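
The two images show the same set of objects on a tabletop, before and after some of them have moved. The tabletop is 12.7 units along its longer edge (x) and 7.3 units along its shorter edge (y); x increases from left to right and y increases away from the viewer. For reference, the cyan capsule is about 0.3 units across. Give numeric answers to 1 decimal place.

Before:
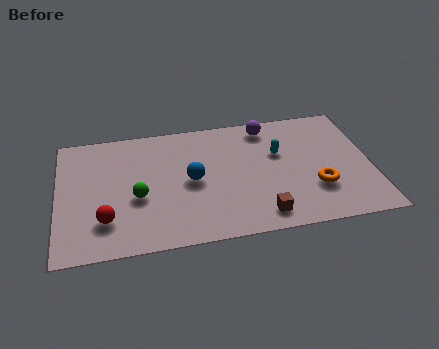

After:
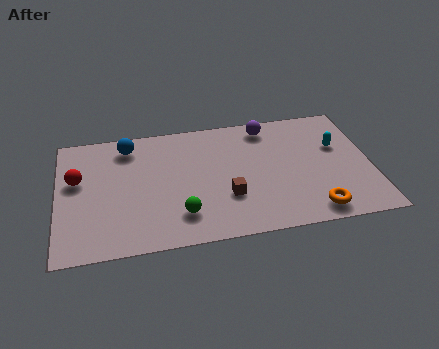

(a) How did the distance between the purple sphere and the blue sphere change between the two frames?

+1.5

The distance was about 4.2 in the first image and 5.7 in the second, so they moved 1.5 units further apart.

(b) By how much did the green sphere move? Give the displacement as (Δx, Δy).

(1.7, -1.3)

From the two frames, the green sphere sits at roughly (3.2, 3.0) before and (4.9, 1.7) after.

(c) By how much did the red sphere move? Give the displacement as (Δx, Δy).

(-1.1, 2.5)

The red sphere was at about (1.9, 1.9) and moved to about (0.8, 4.4).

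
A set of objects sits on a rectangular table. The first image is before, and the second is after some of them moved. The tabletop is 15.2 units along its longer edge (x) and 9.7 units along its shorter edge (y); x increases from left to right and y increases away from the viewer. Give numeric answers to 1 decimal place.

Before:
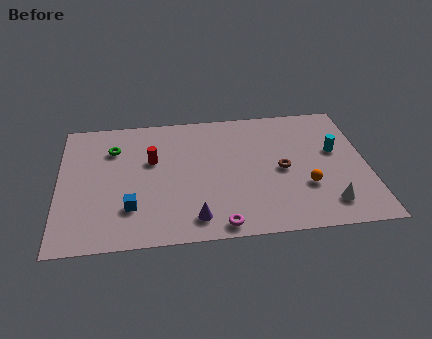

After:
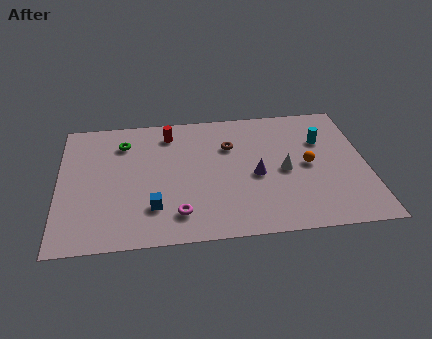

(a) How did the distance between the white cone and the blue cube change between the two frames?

-2.8

They were about 9.6 units apart before and 6.8 after — 2.8 units closer together.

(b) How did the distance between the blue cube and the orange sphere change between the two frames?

-0.6

The distance was about 8.6 in the first image and 8.0 in the second, so they moved 0.6 units closer together.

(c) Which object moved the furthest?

the purple cone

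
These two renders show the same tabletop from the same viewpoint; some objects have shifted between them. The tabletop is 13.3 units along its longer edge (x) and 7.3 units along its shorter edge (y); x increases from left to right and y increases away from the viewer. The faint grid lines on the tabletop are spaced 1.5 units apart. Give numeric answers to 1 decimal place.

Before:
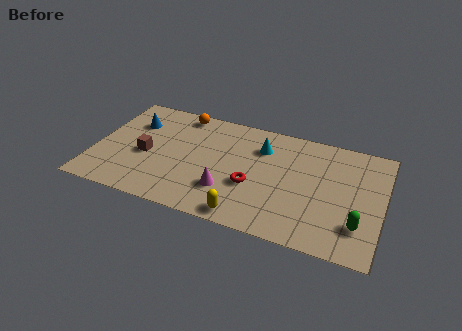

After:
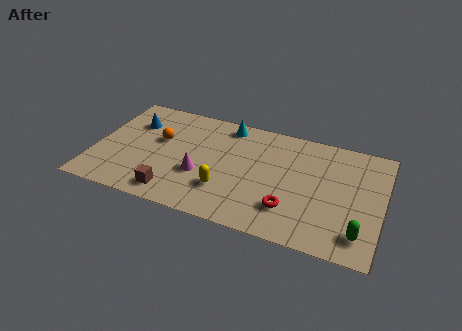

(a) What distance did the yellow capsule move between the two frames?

1.7

From (7.3, 0.8) to (6.2, 2.1), the yellow capsule covered √(1.1² + 1.3²) ≈ 1.7 units.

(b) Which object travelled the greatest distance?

the brown cube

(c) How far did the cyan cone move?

2.0

The cyan cone was near (7.6, 5.4) before and (5.9, 6.4) after, so it travelled √(1.7² + 1.0²) ≈ 2.0 units.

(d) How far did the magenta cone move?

1.4

The magenta cone was near (6.3, 2.1) before and (5.0, 2.7) after, so it travelled √(1.3² + 0.6²) ≈ 1.4 units.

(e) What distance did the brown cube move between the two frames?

2.6

From (2.4, 3.2) to (3.9, 1.1), the brown cube covered √(1.5² + 2.1²) ≈ 2.6 units.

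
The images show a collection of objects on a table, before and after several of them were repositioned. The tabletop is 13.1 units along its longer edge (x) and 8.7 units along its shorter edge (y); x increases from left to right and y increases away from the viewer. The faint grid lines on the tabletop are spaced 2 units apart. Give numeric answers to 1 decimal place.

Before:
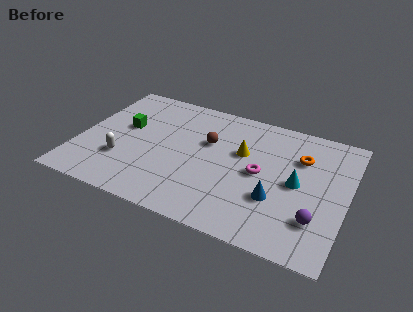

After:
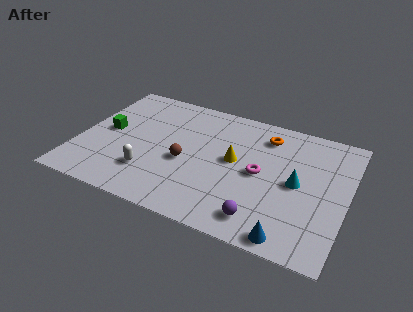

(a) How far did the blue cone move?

2.3

From (9.8, 2.9) to (10.7, 0.8), the blue cone covered √(0.9² + 2.1²) ≈ 2.3 units.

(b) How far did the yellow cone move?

0.8

From (7.9, 5.4) to (7.6, 4.7), the yellow cone covered √(0.3² + 0.7²) ≈ 0.8 units.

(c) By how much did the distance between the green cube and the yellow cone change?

+0.5

They were about 5.8 units apart before and 6.3 after — 0.5 units further apart.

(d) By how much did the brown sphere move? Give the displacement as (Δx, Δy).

(-0.9, -1.8)

The brown sphere started near (6.2, 5.5) and ended near (5.3, 3.7).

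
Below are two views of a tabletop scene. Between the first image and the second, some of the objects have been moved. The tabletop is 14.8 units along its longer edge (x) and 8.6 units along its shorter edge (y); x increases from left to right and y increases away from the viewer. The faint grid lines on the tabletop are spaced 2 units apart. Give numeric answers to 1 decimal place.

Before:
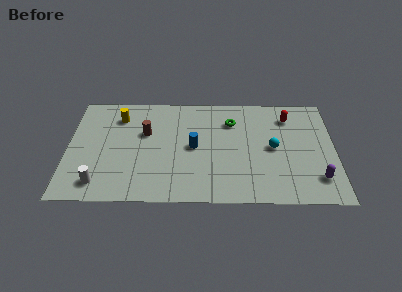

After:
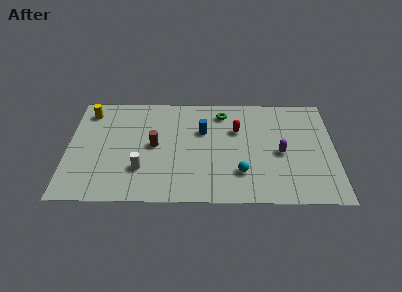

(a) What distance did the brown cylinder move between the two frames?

1.1

From (4.3, 5.4) to (4.8, 4.4), the brown cylinder covered √(0.5² + 1.0²) ≈ 1.1 units.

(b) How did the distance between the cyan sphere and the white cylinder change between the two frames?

-4.5

The distance was about 10.0 in the first image and 5.5 in the second, so they moved 4.5 units closer together.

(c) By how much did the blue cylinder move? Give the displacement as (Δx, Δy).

(0.5, 1.3)

The blue cylinder started near (7.0, 4.3) and ended near (7.5, 5.6).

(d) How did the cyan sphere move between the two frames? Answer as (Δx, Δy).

(-1.8, -2.0)

From the two frames, the cyan sphere sits at roughly (11.4, 4.3) before and (9.6, 2.3) after.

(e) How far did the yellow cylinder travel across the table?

1.7

From (2.8, 6.7) to (1.1, 7.1), the yellow cylinder covered √(1.7² + 0.4²) ≈ 1.7 units.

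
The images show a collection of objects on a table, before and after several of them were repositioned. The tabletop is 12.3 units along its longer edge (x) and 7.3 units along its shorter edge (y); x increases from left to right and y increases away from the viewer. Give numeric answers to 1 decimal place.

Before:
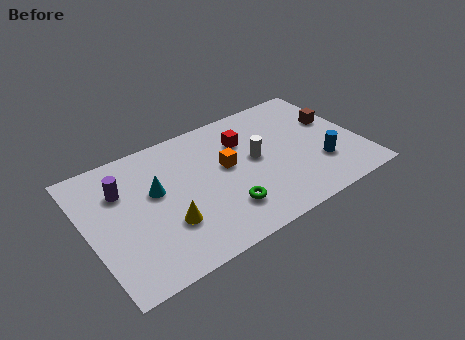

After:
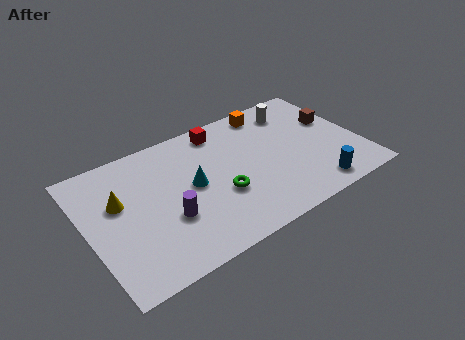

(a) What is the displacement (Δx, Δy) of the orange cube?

(2.4, 2.3)

The orange cube started near (6.3, 4.1) and ended near (8.7, 6.4).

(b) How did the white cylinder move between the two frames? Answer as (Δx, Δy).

(2.2, 2.0)

The white cylinder was at about (7.6, 3.9) and moved to about (9.8, 5.9).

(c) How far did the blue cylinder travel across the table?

1.3

The blue cylinder was near (10.3, 2.2) before and (9.8, 1.0) after, so it travelled √(0.5² + 1.2²) ≈ 1.3 units.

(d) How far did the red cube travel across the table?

1.4

From (7.3, 5.2) to (6.4, 6.3), the red cube covered √(0.9² + 1.1²) ≈ 1.4 units.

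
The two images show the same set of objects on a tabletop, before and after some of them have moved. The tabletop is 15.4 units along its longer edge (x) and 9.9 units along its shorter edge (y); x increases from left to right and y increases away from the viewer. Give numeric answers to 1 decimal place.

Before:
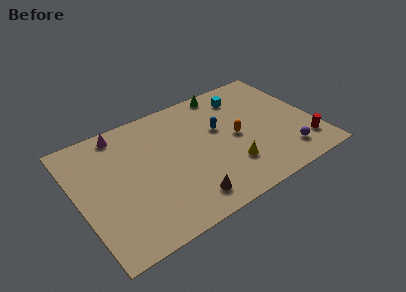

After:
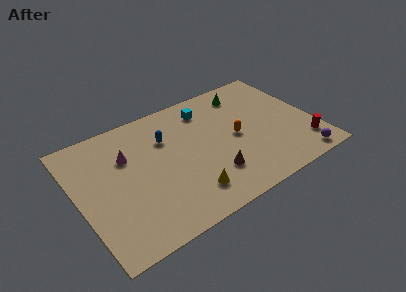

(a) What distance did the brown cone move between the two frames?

2.1

From (6.4, 1.6) to (8.3, 2.6), the brown cone covered √(1.9² + 1.0²) ≈ 2.1 units.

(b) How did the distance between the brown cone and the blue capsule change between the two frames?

-0.4

The distance was about 5.3 in the first image and 4.9 in the second, so they moved 0.4 units closer together.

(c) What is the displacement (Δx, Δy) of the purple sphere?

(0.8, -0.9)

The purple sphere was at about (13.1, 1.9) and moved to about (13.9, 1.0).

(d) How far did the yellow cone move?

3.0

The yellow cone moved from about (9.5, 2.7) to (6.6, 2.0), a distance of √(2.9² + 0.7²) ≈ 3.0.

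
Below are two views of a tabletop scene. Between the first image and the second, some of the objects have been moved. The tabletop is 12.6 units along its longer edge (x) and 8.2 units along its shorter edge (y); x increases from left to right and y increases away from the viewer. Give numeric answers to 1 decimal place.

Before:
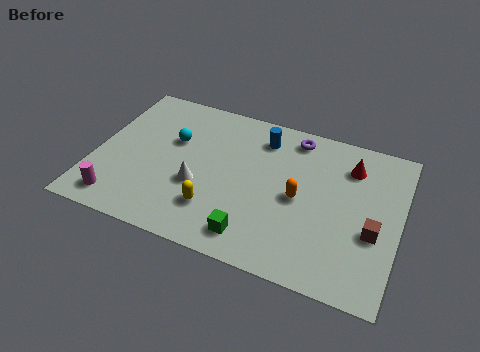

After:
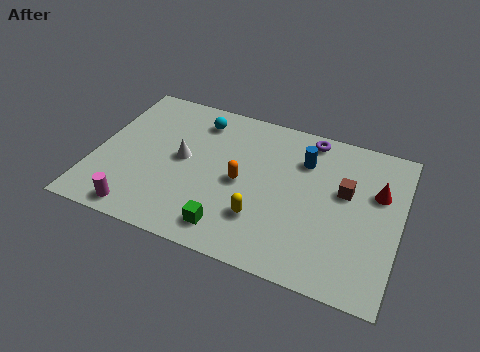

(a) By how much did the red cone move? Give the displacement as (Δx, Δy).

(1.2, -1.0)

The red cone was at about (10.4, 6.3) and moved to about (11.6, 5.3).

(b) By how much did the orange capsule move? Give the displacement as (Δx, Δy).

(-2.4, 0.0)

The orange capsule started near (8.5, 3.9) and ended near (6.1, 3.9).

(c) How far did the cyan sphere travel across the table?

1.7

The cyan sphere moved from about (3.1, 5.2) to (4.0, 6.7), a distance of √(0.9² + 1.5²) ≈ 1.7.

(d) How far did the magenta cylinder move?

0.9

The magenta cylinder moved from about (1.3, 1.2) to (2.2, 0.9), a distance of √(0.9² + 0.3²) ≈ 0.9.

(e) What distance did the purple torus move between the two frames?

0.6

The purple torus was near (8.0, 7.1) before and (8.6, 7.3) after, so it travelled √(0.6² + 0.2²) ≈ 0.6 units.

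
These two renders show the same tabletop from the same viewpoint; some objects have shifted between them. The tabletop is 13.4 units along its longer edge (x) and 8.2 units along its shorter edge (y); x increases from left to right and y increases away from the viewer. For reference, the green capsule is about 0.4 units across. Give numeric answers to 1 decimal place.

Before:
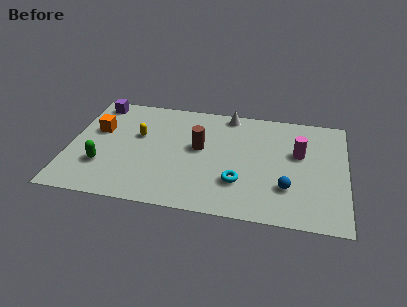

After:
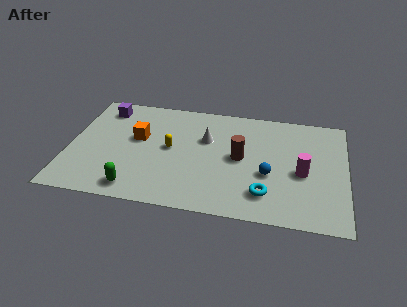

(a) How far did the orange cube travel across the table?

2.0

From (1.3, 5.1) to (3.3, 4.8), the orange cube covered √(2.0² + 0.3²) ≈ 2.0 units.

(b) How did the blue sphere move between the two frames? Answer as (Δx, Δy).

(-0.9, 0.8)

The blue sphere started near (10.6, 2.4) and ended near (9.7, 3.2).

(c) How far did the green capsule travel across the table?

2.2

The green capsule moved from about (1.7, 2.5) to (3.4, 1.1), a distance of √(1.7² + 1.4²) ≈ 2.2.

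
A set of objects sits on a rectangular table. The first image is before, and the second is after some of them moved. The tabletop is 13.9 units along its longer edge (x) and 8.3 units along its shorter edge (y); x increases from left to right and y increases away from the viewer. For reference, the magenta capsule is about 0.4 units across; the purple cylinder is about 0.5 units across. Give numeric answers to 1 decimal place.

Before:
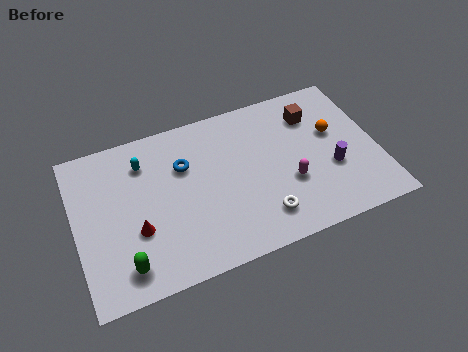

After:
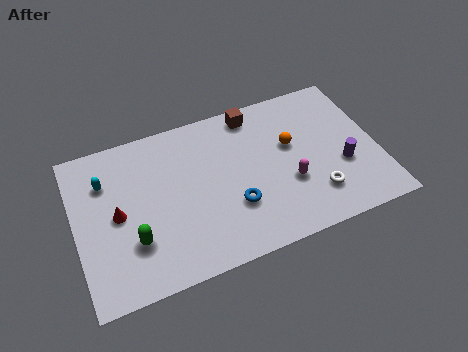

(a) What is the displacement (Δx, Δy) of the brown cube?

(-2.7, 1.0)

The brown cube started near (11.2, 6.3) and ended near (8.5, 7.3).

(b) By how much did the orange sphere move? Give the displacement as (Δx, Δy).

(-2.0, 0.0)

The orange sphere was at about (12.0, 5.0) and moved to about (10.0, 5.0).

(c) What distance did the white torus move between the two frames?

2.5

The white torus was near (8.3, 1.7) before and (10.8, 2.0) after, so it travelled √(2.5² + 0.3²) ≈ 2.5 units.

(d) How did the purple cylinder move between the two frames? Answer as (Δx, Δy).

(0.5, 0.0)

The purple cylinder was at about (11.7, 3.1) and moved to about (12.2, 3.1).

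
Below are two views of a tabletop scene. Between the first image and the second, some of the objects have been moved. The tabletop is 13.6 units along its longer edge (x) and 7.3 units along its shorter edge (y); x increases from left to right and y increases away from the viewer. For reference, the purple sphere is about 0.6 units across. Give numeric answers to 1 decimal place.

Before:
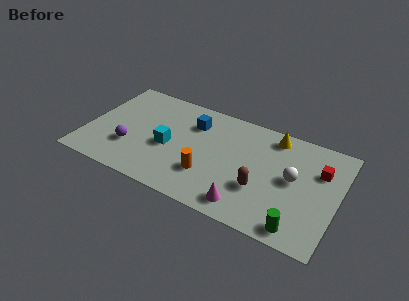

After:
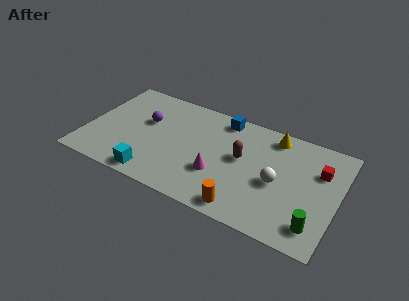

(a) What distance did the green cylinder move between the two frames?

0.9

The green cylinder was near (11.8, 0.9) before and (12.6, 1.4) after, so it travelled √(0.8² + 0.5²) ≈ 0.9 units.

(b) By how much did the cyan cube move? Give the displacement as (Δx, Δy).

(-0.5, -2.3)

The cyan cube started near (4.5, 3.2) and ended near (4.0, 0.9).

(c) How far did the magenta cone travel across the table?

2.2

The magenta cone moved from about (9.0, 1.1) to (7.3, 2.5), a distance of √(1.7² + 1.4²) ≈ 2.2.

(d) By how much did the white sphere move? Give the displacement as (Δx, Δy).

(-0.8, -0.6)

From the two frames, the white sphere sits at roughly (11.2, 3.9) before and (10.4, 3.3) after.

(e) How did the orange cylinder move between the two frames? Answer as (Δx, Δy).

(2.1, -1.3)

The orange cylinder was at about (6.8, 2.2) and moved to about (8.9, 0.9).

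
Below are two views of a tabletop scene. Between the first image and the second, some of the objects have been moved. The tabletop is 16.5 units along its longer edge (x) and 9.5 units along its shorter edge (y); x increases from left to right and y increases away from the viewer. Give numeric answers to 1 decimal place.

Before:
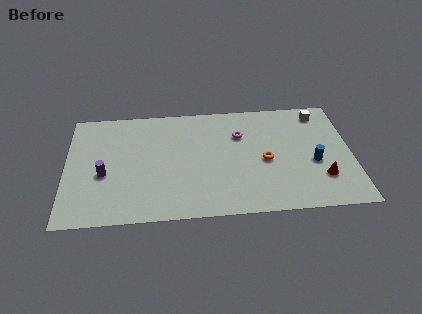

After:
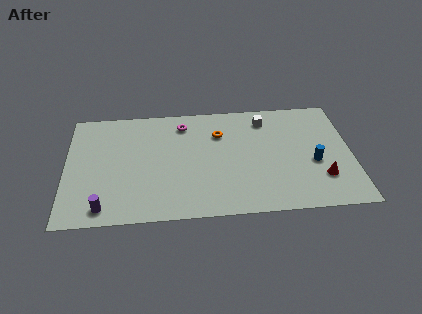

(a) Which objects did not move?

the red cone and the blue cylinder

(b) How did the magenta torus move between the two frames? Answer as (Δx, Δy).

(-3.3, 1.2)

The magenta torus started near (10.1, 6.6) and ended near (6.8, 7.8).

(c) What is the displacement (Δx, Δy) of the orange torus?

(-2.6, 2.5)

From the two frames, the orange torus sits at roughly (11.5, 4.3) before and (8.9, 6.8) after.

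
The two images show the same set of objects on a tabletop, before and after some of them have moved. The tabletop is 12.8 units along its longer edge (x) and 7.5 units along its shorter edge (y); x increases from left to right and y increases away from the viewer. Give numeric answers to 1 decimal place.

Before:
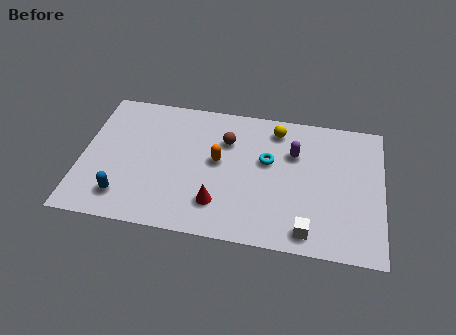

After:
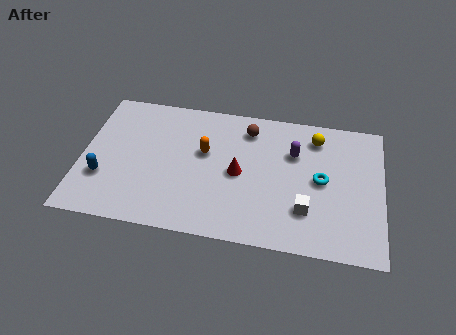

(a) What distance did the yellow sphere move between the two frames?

1.7

From (8.2, 6.3) to (9.9, 6.1), the yellow sphere covered √(1.7² + 0.2²) ≈ 1.7 units.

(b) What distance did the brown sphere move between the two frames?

1.2

The brown sphere was near (6.1, 5.3) before and (7.0, 6.1) after, so it travelled √(0.9² + 0.8²) ≈ 1.2 units.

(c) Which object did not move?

the purple capsule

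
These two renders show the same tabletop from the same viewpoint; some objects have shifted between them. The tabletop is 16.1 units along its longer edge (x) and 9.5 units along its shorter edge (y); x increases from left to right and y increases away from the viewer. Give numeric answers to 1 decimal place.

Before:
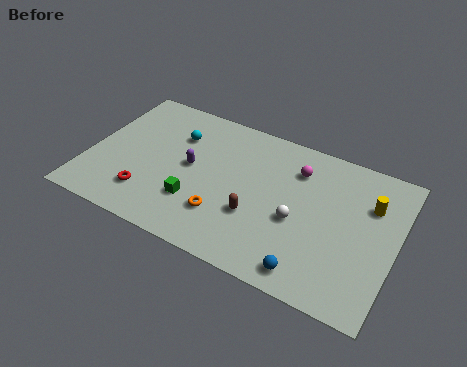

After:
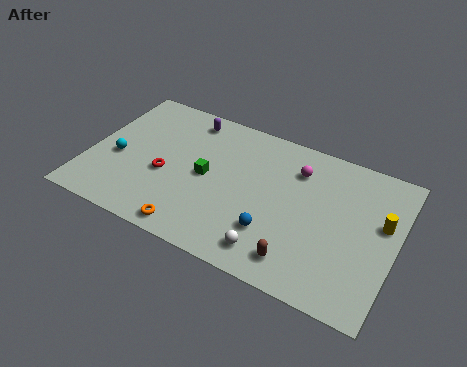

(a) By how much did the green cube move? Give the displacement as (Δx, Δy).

(0.3, 1.9)

The green cube was at about (5.9, 2.8) and moved to about (6.2, 4.7).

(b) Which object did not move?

the magenta sphere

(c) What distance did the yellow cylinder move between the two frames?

1.1

From (14.6, 6.6) to (15.3, 5.7), the yellow cylinder covered √(0.7² + 0.9²) ≈ 1.1 units.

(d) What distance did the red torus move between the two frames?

1.8

The red torus moved from about (3.4, 2.2) to (4.1, 3.9), a distance of √(0.7² + 1.7²) ≈ 1.8.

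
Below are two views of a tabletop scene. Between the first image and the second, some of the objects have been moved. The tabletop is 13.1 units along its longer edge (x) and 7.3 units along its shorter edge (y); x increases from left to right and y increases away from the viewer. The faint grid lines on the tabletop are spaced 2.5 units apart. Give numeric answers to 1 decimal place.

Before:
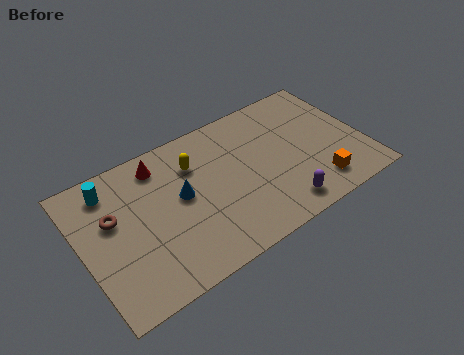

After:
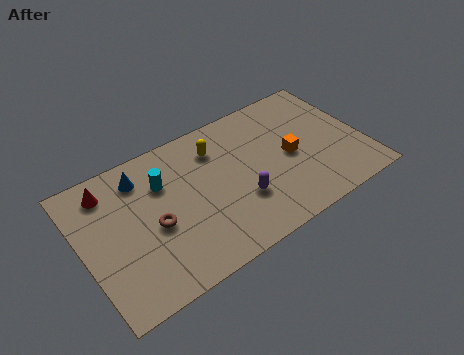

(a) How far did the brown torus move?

2.1

The brown torus moved from about (1.5, 4.5) to (3.2, 3.2), a distance of √(1.7² + 1.3²) ≈ 2.1.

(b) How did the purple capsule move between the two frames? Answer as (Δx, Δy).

(-1.7, 1.3)

The purple capsule started near (8.8, 1.1) and ended near (7.1, 2.4).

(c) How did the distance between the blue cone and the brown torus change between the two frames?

-0.4

Before: roughly 3.1 units apart; after: 2.7. That's 0.4 units closer together.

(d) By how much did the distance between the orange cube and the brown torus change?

-3.1

Before: roughly 9.6 units apart; after: 6.5. That's 3.1 units closer together.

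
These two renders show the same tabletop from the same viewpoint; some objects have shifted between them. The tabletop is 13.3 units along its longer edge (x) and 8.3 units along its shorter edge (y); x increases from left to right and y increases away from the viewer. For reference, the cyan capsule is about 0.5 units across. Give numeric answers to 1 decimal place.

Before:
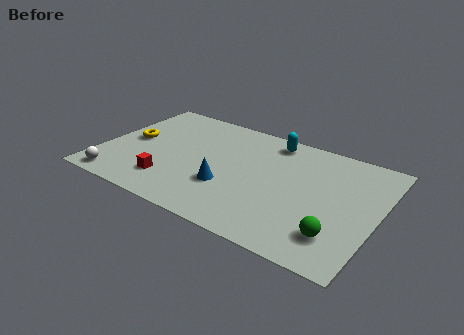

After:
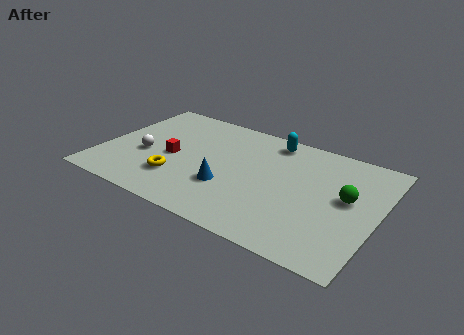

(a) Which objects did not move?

the blue cone and the cyan capsule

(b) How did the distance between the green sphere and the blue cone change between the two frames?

+0.3

The distance was about 5.5 in the first image and 5.8 in the second, so they moved 0.3 units further apart.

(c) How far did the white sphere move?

2.7

The white sphere moved from about (1.2, 0.9) to (2.1, 3.4), a distance of √(0.9² + 2.5²) ≈ 2.7.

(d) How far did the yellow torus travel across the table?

3.3

The yellow torus was near (1.3, 4.3) before and (3.9, 2.3) after, so it travelled √(2.6² + 2.0²) ≈ 3.3 units.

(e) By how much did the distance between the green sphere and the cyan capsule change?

-1.8

They were about 6.6 units apart before and 4.8 after — 1.8 units closer together.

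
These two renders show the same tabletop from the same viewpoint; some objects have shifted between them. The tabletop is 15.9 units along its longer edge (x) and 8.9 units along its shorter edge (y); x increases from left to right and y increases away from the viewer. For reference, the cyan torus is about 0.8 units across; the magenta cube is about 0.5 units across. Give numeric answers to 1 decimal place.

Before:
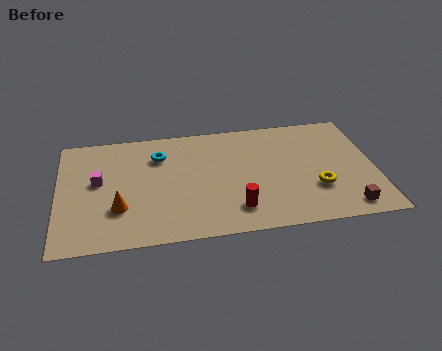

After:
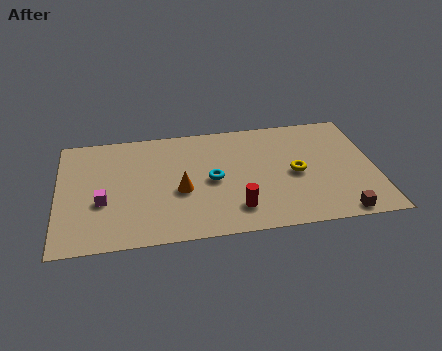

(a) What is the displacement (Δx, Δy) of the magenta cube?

(0.2, -1.6)

The magenta cube started near (2.0, 5.0) and ended near (2.2, 3.4).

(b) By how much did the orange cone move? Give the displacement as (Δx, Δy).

(3.1, 0.9)

The orange cone was at about (3.0, 2.8) and moved to about (6.1, 3.7).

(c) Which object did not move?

the red cylinder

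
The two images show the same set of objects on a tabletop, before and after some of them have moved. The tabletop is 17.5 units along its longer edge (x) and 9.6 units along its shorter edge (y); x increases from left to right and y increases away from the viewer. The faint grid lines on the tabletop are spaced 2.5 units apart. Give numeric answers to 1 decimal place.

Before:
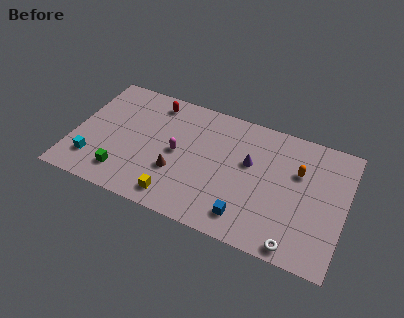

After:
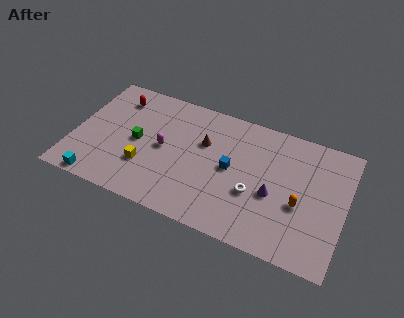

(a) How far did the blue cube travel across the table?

3.5

From (11.5, 1.7) to (10.2, 4.9), the blue cube covered √(1.3² + 3.2²) ≈ 3.5 units.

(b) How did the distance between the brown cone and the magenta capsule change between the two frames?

+1.4

They were about 1.5 units apart before and 2.9 after — 1.4 units further apart.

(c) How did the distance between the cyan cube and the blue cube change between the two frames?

-0.8

Before: roughly 10.0 units apart; after: 9.2. That's 0.8 units closer together.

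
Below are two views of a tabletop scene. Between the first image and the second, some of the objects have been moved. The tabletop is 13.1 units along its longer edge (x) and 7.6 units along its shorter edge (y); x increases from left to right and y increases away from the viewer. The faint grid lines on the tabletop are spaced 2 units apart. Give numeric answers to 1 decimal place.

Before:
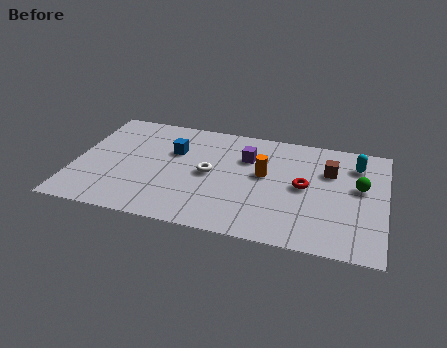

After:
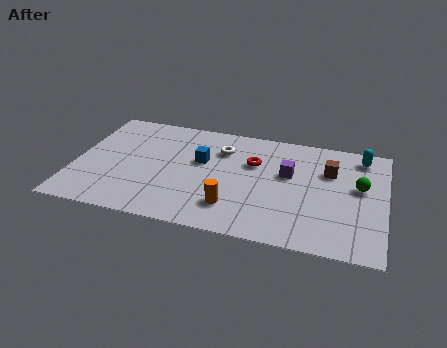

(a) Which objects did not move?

the brown cube and the green sphere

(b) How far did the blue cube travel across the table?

1.3

The blue cube was near (4.1, 5.0) before and (5.3, 4.6) after, so it travelled √(1.2² + 0.4²) ≈ 1.3 units.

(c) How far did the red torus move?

2.5

The red torus moved from about (9.7, 3.9) to (7.5, 5.0), a distance of √(2.2² + 1.1²) ≈ 2.5.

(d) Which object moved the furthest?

the orange cylinder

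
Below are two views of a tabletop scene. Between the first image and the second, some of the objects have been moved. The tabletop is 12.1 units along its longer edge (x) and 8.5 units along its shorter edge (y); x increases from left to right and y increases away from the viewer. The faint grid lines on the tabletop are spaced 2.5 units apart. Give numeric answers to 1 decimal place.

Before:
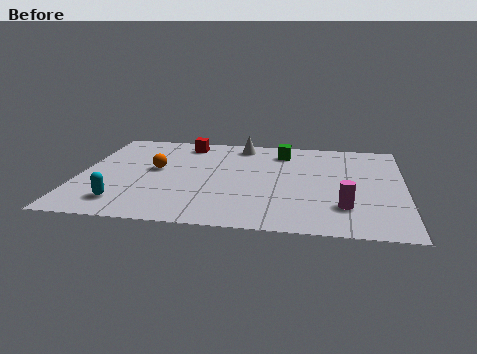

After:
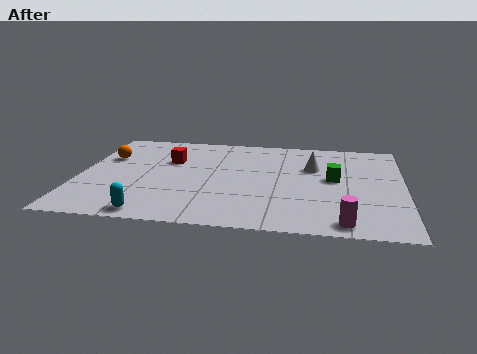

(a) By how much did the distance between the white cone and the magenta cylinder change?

-1.7

They were about 6.6 units apart before and 4.9 after — 1.7 units closer together.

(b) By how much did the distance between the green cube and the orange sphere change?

+3.5

Before: roughly 5.2 units apart; after: 8.7. That's 3.5 units further apart.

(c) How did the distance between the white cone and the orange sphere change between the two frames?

+3.7

The distance was about 4.1 in the first image and 7.8 in the second, so they moved 3.7 units further apart.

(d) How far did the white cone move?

3.3

From (5.9, 7.4) to (8.7, 5.6), the white cone covered √(2.8² + 1.8²) ≈ 3.3 units.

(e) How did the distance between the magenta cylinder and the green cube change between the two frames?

-1.6

They were about 5.3 units apart before and 3.7 after — 1.6 units closer together.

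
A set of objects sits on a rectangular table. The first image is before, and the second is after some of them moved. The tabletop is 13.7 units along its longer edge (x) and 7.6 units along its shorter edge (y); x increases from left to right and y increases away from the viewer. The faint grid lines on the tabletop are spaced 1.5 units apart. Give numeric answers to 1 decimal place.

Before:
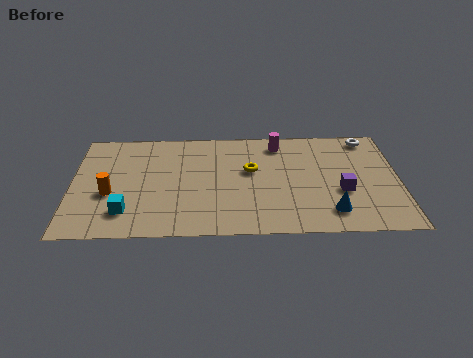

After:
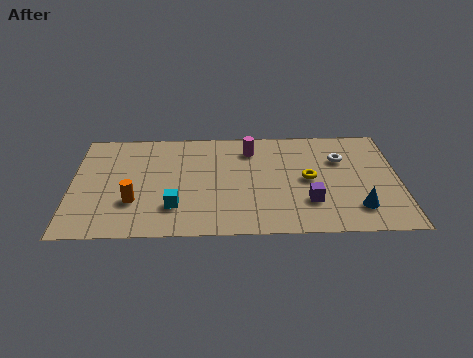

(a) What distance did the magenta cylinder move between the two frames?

1.3

The magenta cylinder moved from about (8.7, 6.4) to (7.5, 6.0), a distance of √(1.2² + 0.4²) ≈ 1.3.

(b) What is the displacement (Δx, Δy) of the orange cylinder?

(1.0, -0.6)

From the two frames, the orange cylinder sits at roughly (1.6, 3.0) before and (2.6, 2.4) after.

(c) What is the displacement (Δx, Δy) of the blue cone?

(1.1, 0.2)

The blue cone was at about (10.8, 1.5) and moved to about (11.9, 1.7).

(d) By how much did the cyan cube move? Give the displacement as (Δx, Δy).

(2.0, 0.3)

The cyan cube started near (2.3, 1.7) and ended near (4.3, 2.0).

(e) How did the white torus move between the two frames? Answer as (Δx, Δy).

(-1.2, -1.5)

From the two frames, the white torus sits at roughly (12.5, 6.7) before and (11.3, 5.2) after.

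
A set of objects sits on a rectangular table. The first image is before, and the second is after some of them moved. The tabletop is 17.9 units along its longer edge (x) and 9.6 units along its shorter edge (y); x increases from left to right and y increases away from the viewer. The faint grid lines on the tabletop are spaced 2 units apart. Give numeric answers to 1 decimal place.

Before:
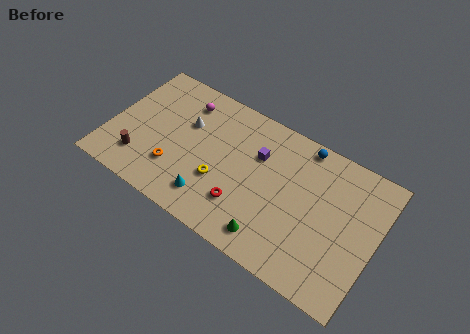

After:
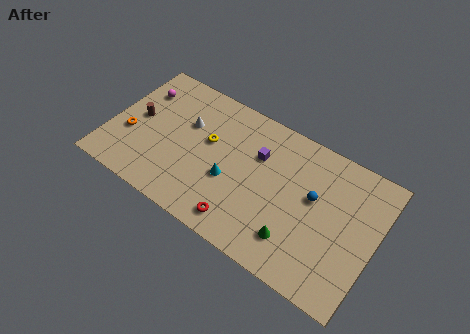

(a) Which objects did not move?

the purple cube and the white cone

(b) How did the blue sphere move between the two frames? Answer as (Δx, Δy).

(1.2, -3.1)

The blue sphere was at about (12.5, 8.7) and moved to about (13.7, 5.6).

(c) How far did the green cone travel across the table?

1.7

From (11.5, 1.5) to (13.0, 2.2), the green cone covered √(1.5² + 0.7²) ≈ 1.7 units.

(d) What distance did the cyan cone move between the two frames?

2.1

From (7.3, 1.9) to (8.3, 3.8), the cyan cone covered √(1.0² + 1.9²) ≈ 2.1 units.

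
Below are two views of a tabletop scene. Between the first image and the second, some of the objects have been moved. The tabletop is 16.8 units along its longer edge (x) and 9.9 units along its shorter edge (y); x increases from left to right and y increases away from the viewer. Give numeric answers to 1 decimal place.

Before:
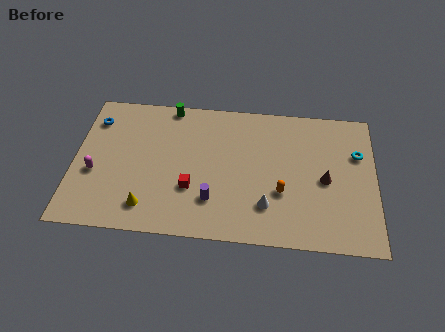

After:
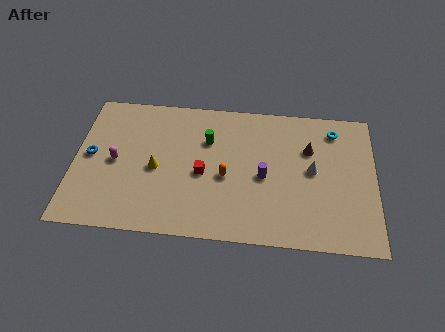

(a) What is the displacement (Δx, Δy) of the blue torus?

(-0.1, -2.6)

The blue torus started near (1.0, 7.7) and ended near (0.9, 5.1).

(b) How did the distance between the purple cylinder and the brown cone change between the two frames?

-3.2

They were about 6.5 units apart before and 3.3 after — 3.2 units closer together.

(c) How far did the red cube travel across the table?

1.3

The red cube moved from about (6.6, 3.3) to (7.2, 4.4), a distance of √(0.6² + 1.1²) ≈ 1.3.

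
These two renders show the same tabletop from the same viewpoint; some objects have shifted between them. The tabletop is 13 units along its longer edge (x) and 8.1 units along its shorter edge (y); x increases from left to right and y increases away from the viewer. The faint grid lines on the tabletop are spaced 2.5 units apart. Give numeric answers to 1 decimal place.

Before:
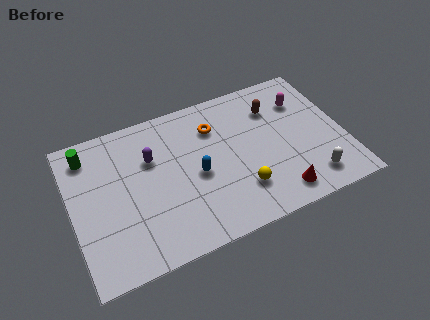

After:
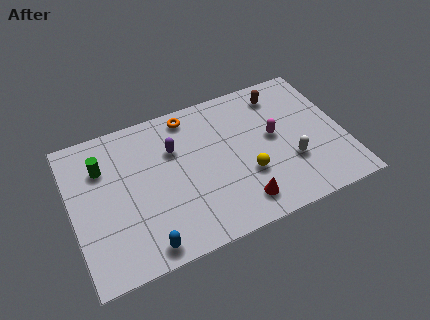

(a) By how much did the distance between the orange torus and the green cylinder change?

-1.5

Before: roughly 6.0 units apart; after: 4.5. That's 1.5 units closer together.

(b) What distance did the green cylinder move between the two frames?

1.1

The green cylinder moved from about (1.0, 6.7) to (1.6, 5.8), a distance of √(0.6² + 0.9²) ≈ 1.1.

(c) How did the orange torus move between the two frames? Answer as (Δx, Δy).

(-1.1, 1.1)

From the two frames, the orange torus sits at roughly (7.0, 6.0) before and (5.9, 7.1) after.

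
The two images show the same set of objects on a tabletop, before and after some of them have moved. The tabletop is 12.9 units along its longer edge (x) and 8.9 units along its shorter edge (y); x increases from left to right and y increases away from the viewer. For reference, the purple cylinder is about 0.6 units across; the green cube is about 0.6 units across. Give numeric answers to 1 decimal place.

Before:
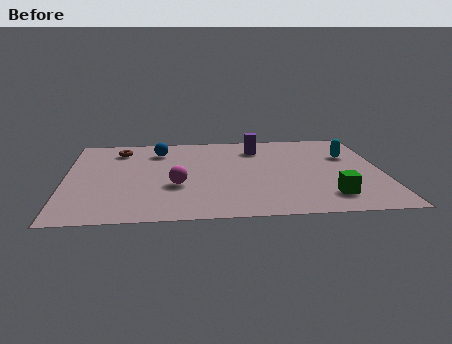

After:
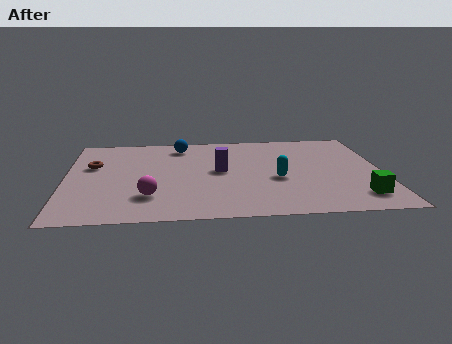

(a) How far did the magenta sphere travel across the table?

1.5

From (4.5, 3.3) to (3.4, 2.3), the magenta sphere covered √(1.1² + 1.0²) ≈ 1.5 units.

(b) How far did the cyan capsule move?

3.7

The cyan capsule moved from about (11.6, 5.9) to (8.6, 3.7), a distance of √(3.0² + 2.2²) ≈ 3.7.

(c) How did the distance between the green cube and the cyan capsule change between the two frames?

-0.4

They were about 4.2 units apart before and 3.8 after — 0.4 units closer together.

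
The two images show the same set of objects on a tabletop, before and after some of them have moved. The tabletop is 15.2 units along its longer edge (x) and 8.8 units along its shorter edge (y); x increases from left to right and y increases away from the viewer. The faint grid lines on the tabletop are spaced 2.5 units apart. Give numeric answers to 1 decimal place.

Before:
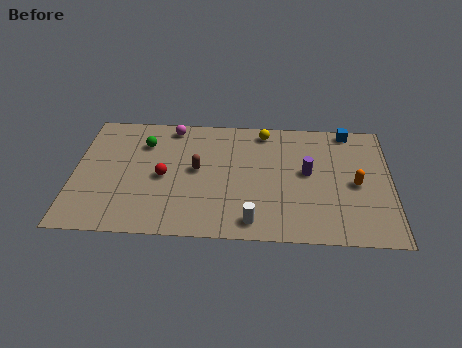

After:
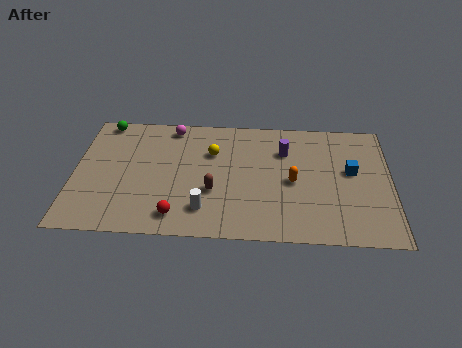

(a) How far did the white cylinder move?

2.4

From (8.6, 1.2) to (6.3, 1.9), the white cylinder covered √(2.3² + 0.7²) ≈ 2.4 units.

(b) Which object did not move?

the magenta sphere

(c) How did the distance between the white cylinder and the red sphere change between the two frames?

-3.8

They were about 5.2 units apart before and 1.4 after — 3.8 units closer together.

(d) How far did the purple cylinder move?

1.9

The purple cylinder was near (11.2, 4.8) before and (10.1, 6.3) after, so it travelled √(1.1² + 1.5²) ≈ 1.9 units.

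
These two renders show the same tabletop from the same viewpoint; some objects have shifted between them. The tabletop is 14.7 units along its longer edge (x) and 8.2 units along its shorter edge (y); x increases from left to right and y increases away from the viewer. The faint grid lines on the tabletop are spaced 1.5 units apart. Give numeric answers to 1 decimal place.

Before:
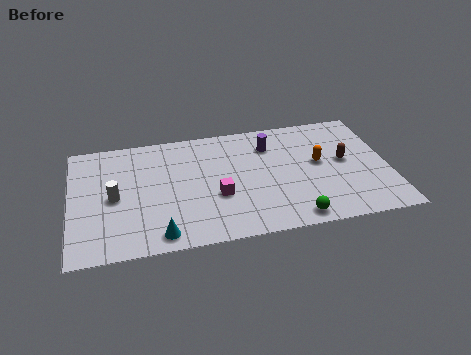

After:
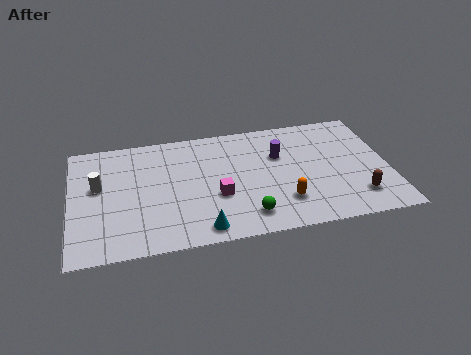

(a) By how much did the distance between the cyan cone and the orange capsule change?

-4.3

Before: roughly 8.3 units apart; after: 4.0. That's 4.3 units closer together.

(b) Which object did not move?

the magenta cube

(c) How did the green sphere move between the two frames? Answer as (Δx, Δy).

(-2.1, 0.6)

From the two frames, the green sphere sits at roughly (10.1, 0.9) before and (8.0, 1.5) after.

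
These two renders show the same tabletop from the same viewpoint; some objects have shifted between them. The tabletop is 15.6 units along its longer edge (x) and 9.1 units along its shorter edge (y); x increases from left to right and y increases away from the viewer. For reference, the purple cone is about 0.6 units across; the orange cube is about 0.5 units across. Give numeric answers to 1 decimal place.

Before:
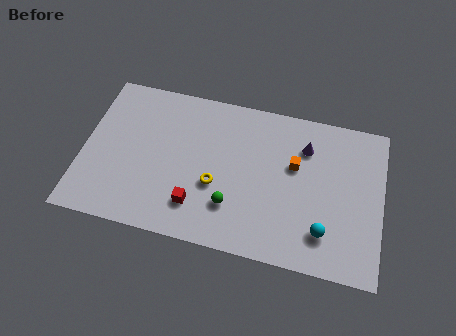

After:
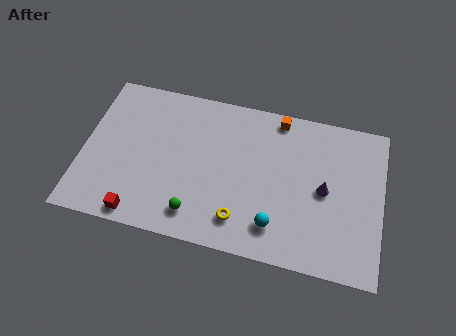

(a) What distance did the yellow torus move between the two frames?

2.2

The yellow torus moved from about (7.0, 3.5) to (8.4, 1.8), a distance of √(1.4² + 1.7²) ≈ 2.2.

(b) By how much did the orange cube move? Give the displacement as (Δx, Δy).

(-1.0, 2.6)

From the two frames, the orange cube sits at roughly (11.0, 5.6) before and (10.0, 8.2) after.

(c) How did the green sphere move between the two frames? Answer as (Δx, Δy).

(-1.8, -0.9)

The green sphere started near (7.9, 2.5) and ended near (6.1, 1.6).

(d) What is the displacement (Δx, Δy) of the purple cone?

(1.1, -2.3)

From the two frames, the purple cone sits at roughly (11.5, 6.8) before and (12.6, 4.5) after.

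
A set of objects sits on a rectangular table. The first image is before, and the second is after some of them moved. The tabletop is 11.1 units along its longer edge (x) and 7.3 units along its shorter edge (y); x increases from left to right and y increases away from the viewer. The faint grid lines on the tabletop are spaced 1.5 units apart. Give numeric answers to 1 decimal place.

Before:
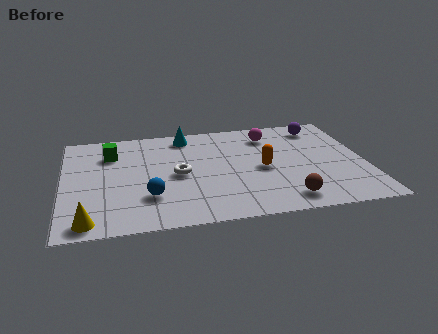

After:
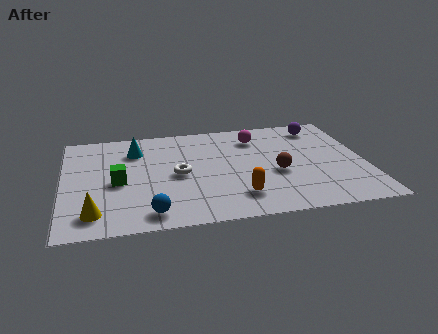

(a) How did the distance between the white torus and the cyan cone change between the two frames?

-0.3

They were about 2.8 units apart before and 2.5 after — 0.3 units closer together.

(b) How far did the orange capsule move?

2.1

From (7.3, 3.4) to (6.3, 1.6), the orange capsule covered √(1.0² + 1.8²) ≈ 2.1 units.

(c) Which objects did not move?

the white torus and the purple sphere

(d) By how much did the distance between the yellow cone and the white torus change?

-0.5

They were about 4.3 units apart before and 3.8 after — 0.5 units closer together.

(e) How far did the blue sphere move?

1.1

The blue sphere was near (3.1, 2.1) before and (3.1, 1.0) after, so it travelled √(0.0² + 1.1²) ≈ 1.1 units.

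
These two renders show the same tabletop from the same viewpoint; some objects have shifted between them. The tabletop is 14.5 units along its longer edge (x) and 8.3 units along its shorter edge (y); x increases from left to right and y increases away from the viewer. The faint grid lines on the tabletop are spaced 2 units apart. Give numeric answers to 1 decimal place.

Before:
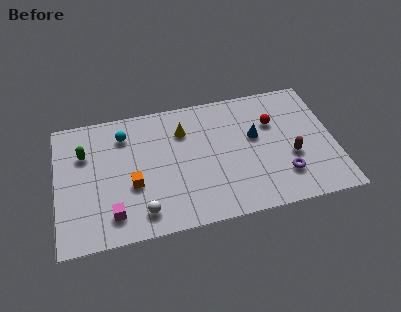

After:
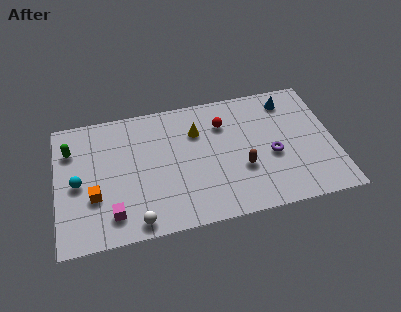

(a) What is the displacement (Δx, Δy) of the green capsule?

(-0.7, 0.4)

The green capsule was at about (1.5, 5.7) and moved to about (0.8, 6.1).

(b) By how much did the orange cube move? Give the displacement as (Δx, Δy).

(-2.0, -0.3)

From the two frames, the orange cube sits at roughly (3.9, 3.2) before and (1.9, 2.9) after.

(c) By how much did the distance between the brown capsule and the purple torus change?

+0.5

Before: roughly 1.2 units apart; after: 1.7. That's 0.5 units further apart.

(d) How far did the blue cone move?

2.8

The blue cone moved from about (10.4, 4.9) to (12.3, 6.9), a distance of √(1.9² + 2.0²) ≈ 2.8.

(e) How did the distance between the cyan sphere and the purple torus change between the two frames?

+0.9

Before: roughly 9.2 units apart; after: 10.1. That's 0.9 units further apart.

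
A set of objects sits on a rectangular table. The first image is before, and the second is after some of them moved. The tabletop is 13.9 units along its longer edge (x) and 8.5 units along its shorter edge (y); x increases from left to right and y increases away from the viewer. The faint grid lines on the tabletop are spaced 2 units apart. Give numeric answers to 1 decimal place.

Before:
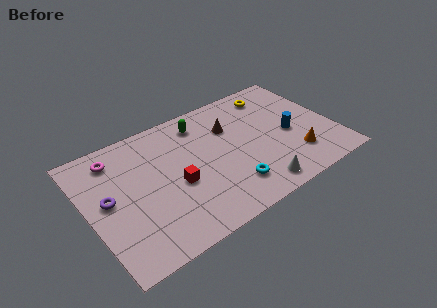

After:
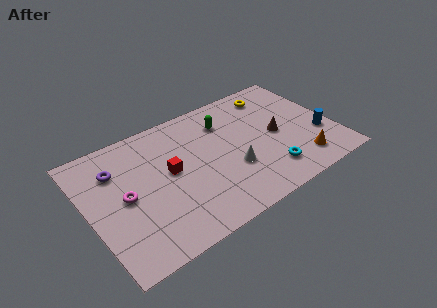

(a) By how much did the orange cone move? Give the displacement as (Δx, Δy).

(0.2, -0.5)

From the two frames, the orange cone sits at roughly (11.4, 2.1) before and (11.6, 1.6) after.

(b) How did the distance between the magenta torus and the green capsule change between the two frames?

+1.6

They were about 4.9 units apart before and 6.5 after — 1.6 units further apart.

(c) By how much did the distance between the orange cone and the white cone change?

+1.3

They were about 2.7 units apart before and 4.0 after — 1.3 units further apart.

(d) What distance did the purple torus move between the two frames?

1.8

The purple torus was near (1.1, 4.5) before and (1.8, 6.2) after, so it travelled √(0.7² + 1.7²) ≈ 1.8 units.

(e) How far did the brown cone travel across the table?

3.0

From (8.3, 5.9) to (10.7, 4.1), the brown cone covered √(2.4² + 1.8²) ≈ 3.0 units.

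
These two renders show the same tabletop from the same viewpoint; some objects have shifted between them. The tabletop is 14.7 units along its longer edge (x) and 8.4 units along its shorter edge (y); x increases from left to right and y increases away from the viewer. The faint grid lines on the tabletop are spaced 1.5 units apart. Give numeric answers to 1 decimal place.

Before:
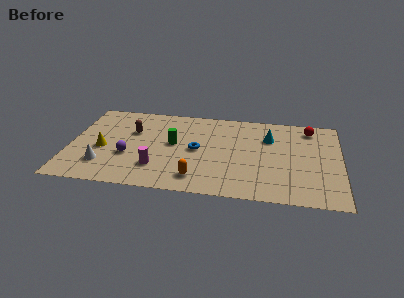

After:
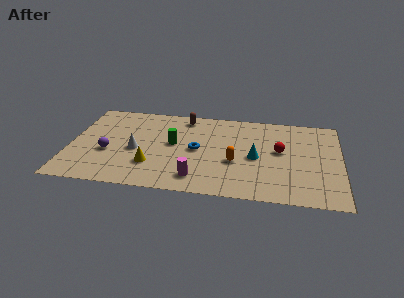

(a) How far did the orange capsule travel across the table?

2.7

The orange capsule was near (7.0, 1.5) before and (9.0, 3.3) after, so it travelled √(2.0² + 1.8²) ≈ 2.7 units.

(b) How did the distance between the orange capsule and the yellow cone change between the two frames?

-1.0

The distance was about 5.6 in the first image and 4.6 in the second, so they moved 1.0 units closer together.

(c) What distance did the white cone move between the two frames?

2.3

From (1.9, 2.1) to (3.6, 3.7), the white cone covered √(1.7² + 1.6²) ≈ 2.3 units.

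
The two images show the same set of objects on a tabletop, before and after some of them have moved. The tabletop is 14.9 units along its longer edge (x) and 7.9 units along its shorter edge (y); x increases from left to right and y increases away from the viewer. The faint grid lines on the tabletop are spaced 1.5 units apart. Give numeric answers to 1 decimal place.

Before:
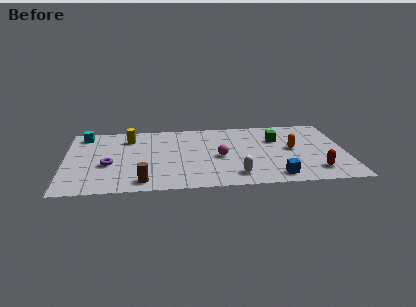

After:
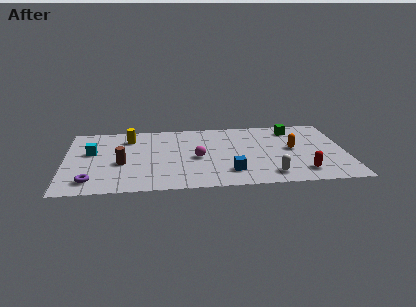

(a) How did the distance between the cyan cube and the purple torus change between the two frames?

-0.5

Before: roughly 3.8 units apart; after: 3.3. That's 0.5 units closer together.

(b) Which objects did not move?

the yellow cylinder and the orange capsule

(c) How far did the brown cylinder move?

2.5

The brown cylinder was near (4.1, 1.1) before and (3.0, 3.3) after, so it travelled √(1.1² + 2.2²) ≈ 2.5 units.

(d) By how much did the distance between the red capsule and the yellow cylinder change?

-0.6

The distance was about 10.8 in the first image and 10.2 in the second, so they moved 0.6 units closer together.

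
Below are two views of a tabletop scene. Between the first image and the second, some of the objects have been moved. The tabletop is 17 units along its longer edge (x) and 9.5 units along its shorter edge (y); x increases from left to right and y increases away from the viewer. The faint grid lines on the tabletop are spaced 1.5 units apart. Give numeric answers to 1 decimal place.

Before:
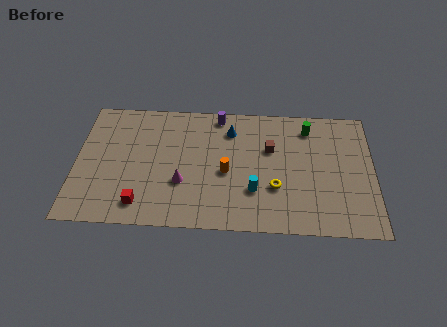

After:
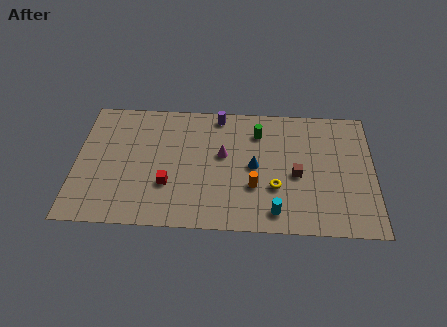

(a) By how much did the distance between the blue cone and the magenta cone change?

-2.9

They were about 4.9 units apart before and 2.0 after — 2.9 units closer together.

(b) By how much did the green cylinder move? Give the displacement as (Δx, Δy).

(-2.9, -0.5)

The green cylinder started near (13.3, 7.8) and ended near (10.4, 7.3).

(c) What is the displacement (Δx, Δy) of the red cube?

(1.5, 1.5)

The red cube was at about (3.8, 1.6) and moved to about (5.3, 3.1).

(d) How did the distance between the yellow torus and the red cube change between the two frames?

-1.7

Before: roughly 7.8 units apart; after: 6.1. That's 1.7 units closer together.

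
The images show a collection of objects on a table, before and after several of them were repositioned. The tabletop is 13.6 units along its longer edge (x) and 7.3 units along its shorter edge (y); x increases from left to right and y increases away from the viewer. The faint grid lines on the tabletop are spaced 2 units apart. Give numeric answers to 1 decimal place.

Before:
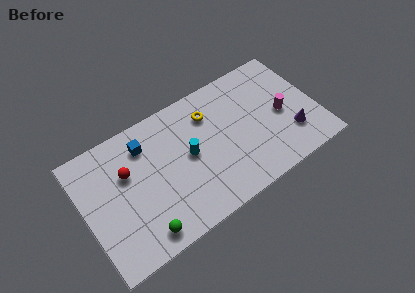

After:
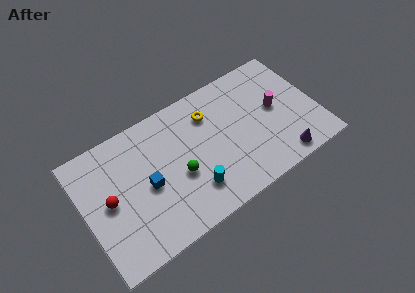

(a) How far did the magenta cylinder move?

0.6

The magenta cylinder moved from about (11.6, 3.4) to (11.3, 3.9), a distance of √(0.3² + 0.5²) ≈ 0.6.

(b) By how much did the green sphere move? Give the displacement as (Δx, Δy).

(2.5, 2.0)

The green sphere started near (2.9, 1.0) and ended near (5.4, 3.0).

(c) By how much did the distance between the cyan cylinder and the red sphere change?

+1.4

They were about 3.6 units apart before and 5.0 after — 1.4 units further apart.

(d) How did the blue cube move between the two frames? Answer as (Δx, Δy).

(-0.2, -2.3)

The blue cube started near (3.8, 5.7) and ended near (3.6, 3.4).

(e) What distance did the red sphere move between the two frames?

1.6

The red sphere moved from about (2.6, 4.7) to (1.4, 3.7), a distance of √(1.2² + 1.0²) ≈ 1.6.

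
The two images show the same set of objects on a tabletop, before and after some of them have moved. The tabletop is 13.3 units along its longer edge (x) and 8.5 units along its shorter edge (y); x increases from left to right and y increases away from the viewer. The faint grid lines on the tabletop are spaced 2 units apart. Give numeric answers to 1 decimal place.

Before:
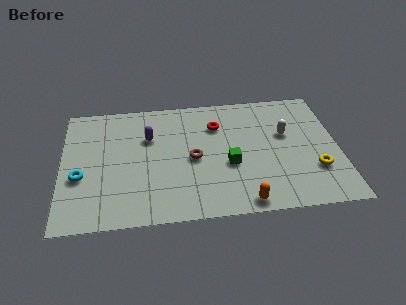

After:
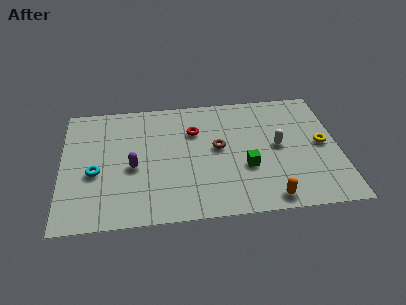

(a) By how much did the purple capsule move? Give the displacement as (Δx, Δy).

(-0.8, -2.0)

From the two frames, the purple capsule sits at roughly (4.2, 5.7) before and (3.4, 3.7) after.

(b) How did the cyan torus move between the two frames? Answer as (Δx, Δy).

(0.7, 0.2)

The cyan torus was at about (0.9, 3.3) and moved to about (1.6, 3.5).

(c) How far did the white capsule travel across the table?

0.9

The white capsule moved from about (10.8, 5.2) to (10.4, 4.4), a distance of √(0.4² + 0.8²) ≈ 0.9.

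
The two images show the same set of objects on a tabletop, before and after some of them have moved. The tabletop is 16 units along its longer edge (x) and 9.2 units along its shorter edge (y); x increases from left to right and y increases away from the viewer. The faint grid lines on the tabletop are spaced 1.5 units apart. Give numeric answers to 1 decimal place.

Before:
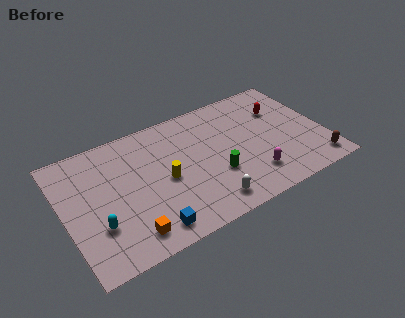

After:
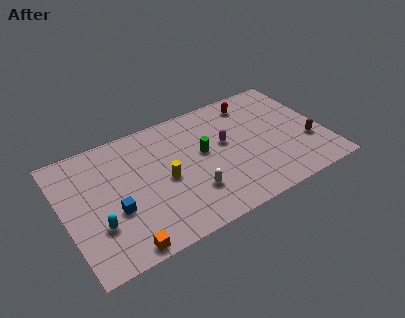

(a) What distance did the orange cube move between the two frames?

0.9

The orange cube moved from about (3.5, 1.5) to (3.0, 0.8), a distance of √(0.5² + 0.7²) ≈ 0.9.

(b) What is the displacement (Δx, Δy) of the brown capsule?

(-0.2, 1.8)

From the two frames, the brown capsule sits at roughly (15.1, 1.3) before and (14.9, 3.1) after.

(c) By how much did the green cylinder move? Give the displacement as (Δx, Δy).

(-0.5, 2.0)

The green cylinder was at about (9.1, 3.2) and moved to about (8.6, 5.2).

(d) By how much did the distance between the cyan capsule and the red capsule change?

-1.0

They were about 12.4 units apart before and 11.4 after — 1.0 units closer together.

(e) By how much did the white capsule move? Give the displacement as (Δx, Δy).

(-0.8, 1.2)

The white capsule started near (8.3, 1.4) and ended near (7.5, 2.6).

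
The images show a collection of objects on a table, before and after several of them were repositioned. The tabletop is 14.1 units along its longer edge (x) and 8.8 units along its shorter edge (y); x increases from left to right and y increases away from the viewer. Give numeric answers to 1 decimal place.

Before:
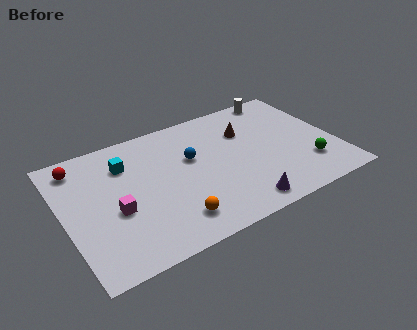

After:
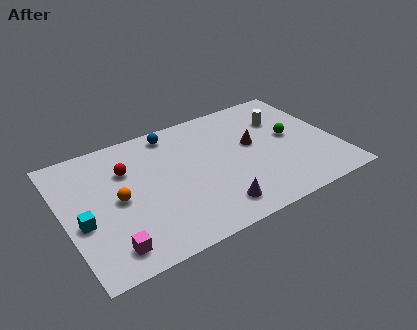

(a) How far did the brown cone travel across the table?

1.1

From (9.7, 6.1) to (9.9, 5.0), the brown cone covered √(0.2² + 1.1²) ≈ 1.1 units.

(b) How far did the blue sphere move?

2.4

The blue sphere moved from about (6.7, 5.4) to (6.0, 7.7), a distance of √(0.7² + 2.3²) ≈ 2.4.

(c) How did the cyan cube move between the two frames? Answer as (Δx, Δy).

(-2.6, -2.9)

The cyan cube was at about (3.4, 6.5) and moved to about (0.8, 3.6).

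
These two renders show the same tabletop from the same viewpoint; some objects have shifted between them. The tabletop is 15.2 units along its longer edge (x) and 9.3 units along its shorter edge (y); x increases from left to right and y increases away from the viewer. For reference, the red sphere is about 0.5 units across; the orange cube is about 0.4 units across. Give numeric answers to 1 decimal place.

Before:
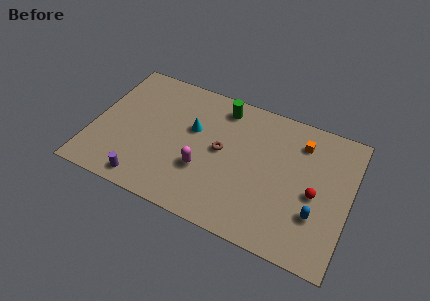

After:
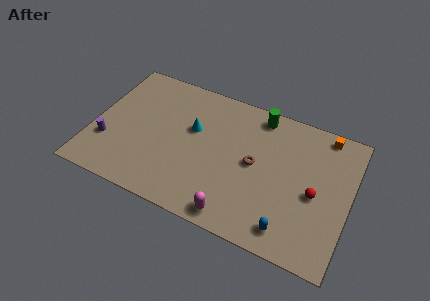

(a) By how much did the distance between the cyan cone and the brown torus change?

+1.9

The distance was about 2.0 in the first image and 3.9 in the second, so they moved 1.9 units further apart.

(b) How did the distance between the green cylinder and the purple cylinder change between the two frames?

+2.2

Before: roughly 7.8 units apart; after: 10.0. That's 2.2 units further apart.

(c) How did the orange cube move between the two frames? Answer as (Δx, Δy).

(1.3, 1.1)

From the two frames, the orange cube sits at roughly (12.1, 7.3) before and (13.4, 8.4) after.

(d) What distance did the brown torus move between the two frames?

2.0

From (7.6, 4.9) to (9.6, 4.8), the brown torus covered √(2.0² + 0.1²) ≈ 2.0 units.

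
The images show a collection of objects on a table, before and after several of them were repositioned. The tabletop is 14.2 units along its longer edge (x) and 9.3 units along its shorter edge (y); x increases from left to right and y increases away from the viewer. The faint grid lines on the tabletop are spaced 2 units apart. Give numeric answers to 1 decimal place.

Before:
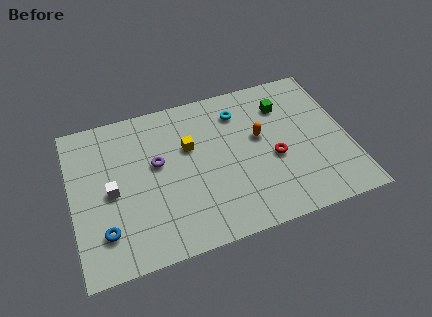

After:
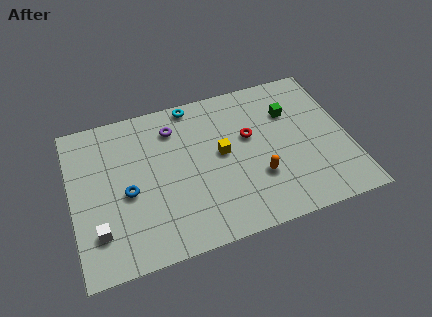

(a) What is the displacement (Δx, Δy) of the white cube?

(-0.8, -2.1)

From the two frames, the white cube sits at roughly (2.0, 4.4) before and (1.2, 2.3) after.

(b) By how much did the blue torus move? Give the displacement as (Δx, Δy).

(1.3, 1.9)

The blue torus was at about (1.5, 2.2) and moved to about (2.8, 4.1).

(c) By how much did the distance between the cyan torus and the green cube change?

+3.0

Before: roughly 2.3 units apart; after: 5.3. That's 3.0 units further apart.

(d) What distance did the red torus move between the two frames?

2.0

The red torus was near (10.3, 3.9) before and (9.2, 5.6) after, so it travelled √(1.1² + 1.7²) ≈ 2.0 units.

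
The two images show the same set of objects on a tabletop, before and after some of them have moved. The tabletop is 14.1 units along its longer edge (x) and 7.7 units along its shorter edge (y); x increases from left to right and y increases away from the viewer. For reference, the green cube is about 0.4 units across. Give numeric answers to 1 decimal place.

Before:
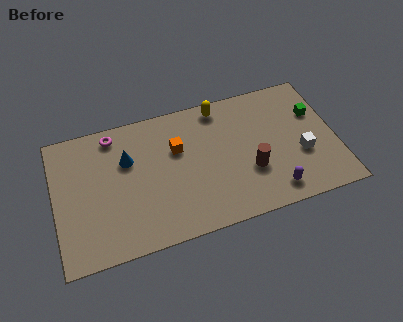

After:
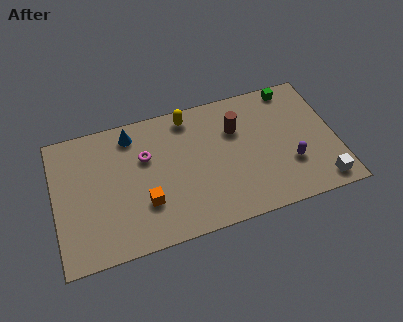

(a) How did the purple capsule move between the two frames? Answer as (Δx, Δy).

(1.0, 1.3)

The purple capsule was at about (10.7, 1.2) and moved to about (11.7, 2.5).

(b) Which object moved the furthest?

the orange cube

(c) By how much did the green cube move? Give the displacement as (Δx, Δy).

(-1.0, 1.8)

The green cube was at about (13.2, 5.1) and moved to about (12.2, 6.9).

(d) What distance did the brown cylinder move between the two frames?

2.6

The brown cylinder was near (9.7, 2.7) before and (9.2, 5.3) after, so it travelled √(0.5² + 2.6²) ≈ 2.6 units.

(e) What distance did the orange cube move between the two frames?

3.2

The orange cube was near (6.2, 5.0) before and (4.4, 2.4) after, so it travelled √(1.8² + 2.6²) ≈ 3.2 units.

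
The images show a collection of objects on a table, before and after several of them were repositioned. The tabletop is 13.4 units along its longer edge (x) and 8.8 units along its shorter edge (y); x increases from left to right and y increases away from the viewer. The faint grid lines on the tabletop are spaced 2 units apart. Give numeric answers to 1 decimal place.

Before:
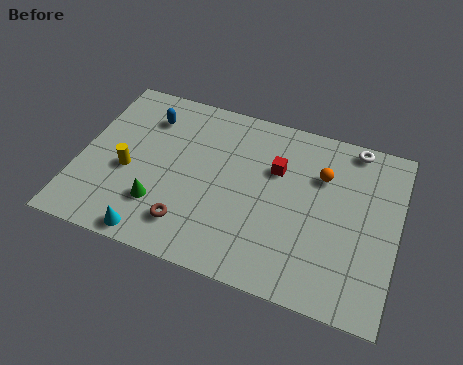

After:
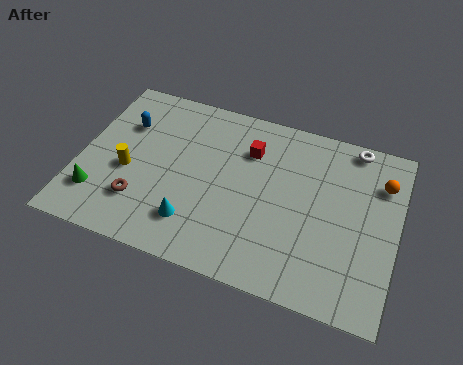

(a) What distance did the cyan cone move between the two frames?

2.0

The cyan cone was near (3.5, 0.8) before and (5.1, 2.0) after, so it travelled √(1.6² + 1.2²) ≈ 2.0 units.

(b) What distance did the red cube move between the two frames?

1.3

The red cube moved from about (8.2, 5.8) to (7.0, 6.4), a distance of √(1.2² + 0.6²) ≈ 1.3.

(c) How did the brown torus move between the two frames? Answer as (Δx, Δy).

(-2.1, 0.5)

The brown torus started near (4.9, 1.8) and ended near (2.8, 2.3).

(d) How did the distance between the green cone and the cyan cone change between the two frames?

+2.5

The distance was about 1.6 in the first image and 4.1 in the second, so they moved 2.5 units further apart.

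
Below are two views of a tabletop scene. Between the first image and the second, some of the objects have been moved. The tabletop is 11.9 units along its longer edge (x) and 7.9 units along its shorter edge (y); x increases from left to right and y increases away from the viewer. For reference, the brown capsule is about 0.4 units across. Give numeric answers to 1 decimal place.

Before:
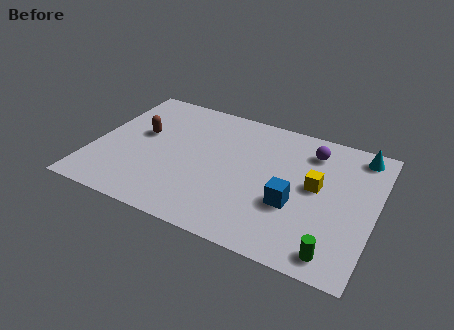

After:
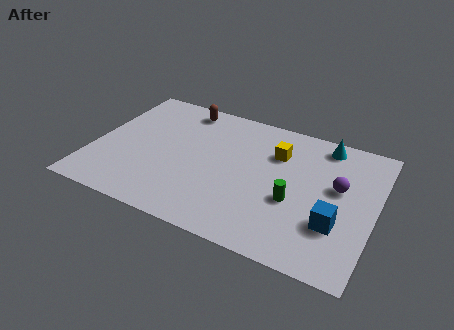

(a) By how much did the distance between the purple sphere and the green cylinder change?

-3.2

The distance was about 5.5 in the first image and 2.3 in the second, so they moved 3.2 units closer together.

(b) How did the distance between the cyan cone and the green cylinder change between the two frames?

-2.0

They were about 5.9 units apart before and 3.9 after — 2.0 units closer together.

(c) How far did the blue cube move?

1.8

The blue cube moved from about (8.6, 2.9) to (10.4, 2.5), a distance of √(1.8² + 0.4²) ≈ 1.8.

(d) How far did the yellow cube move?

2.2

The yellow cube was near (9.4, 4.3) before and (7.6, 5.6) after, so it travelled √(1.8² + 1.3²) ≈ 2.2 units.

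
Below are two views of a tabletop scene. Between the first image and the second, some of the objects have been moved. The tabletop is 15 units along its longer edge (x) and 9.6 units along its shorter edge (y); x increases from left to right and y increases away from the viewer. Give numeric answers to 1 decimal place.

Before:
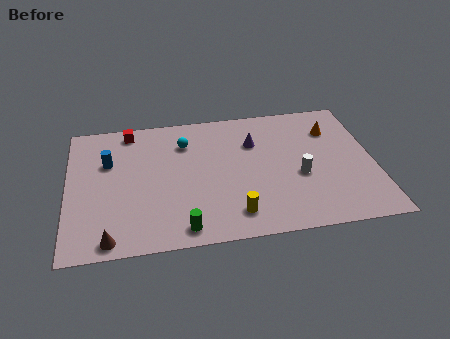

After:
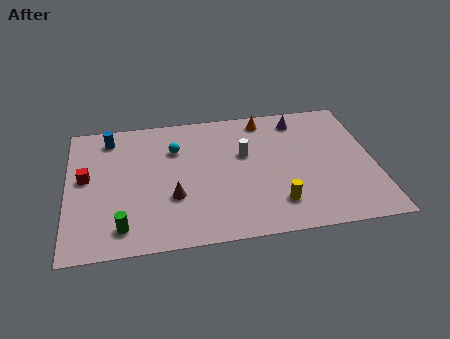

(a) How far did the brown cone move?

3.9

The brown cone was near (2.0, 0.9) before and (5.1, 3.3) after, so it travelled √(3.1² + 2.4²) ≈ 3.9 units.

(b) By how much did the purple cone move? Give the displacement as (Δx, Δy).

(2.3, 1.4)

From the two frames, the purple cone sits at roughly (9.2, 6.7) before and (11.5, 8.1) after.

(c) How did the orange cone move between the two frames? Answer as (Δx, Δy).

(-3.3, 1.3)

From the two frames, the orange cone sits at roughly (13.1, 7.1) before and (9.8, 8.4) after.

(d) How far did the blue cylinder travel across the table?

1.8

The blue cylinder was near (2.0, 6.3) before and (2.1, 8.1) after, so it travelled √(0.1² + 1.8²) ≈ 1.8 units.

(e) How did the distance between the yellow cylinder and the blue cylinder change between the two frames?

+2.4

They were about 7.6 units apart before and 10.0 after — 2.4 units further apart.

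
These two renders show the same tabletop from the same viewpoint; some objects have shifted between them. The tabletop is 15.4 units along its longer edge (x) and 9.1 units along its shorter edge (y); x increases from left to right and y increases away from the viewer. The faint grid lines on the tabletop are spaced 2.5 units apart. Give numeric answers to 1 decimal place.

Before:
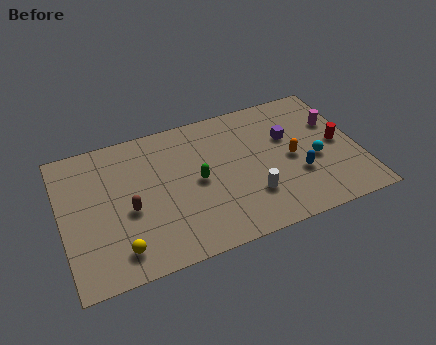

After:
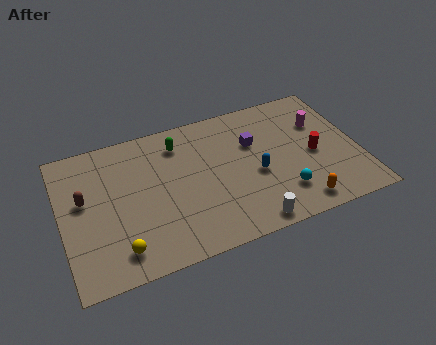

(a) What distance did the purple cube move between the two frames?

1.8

The purple cube was near (11.9, 5.8) before and (10.1, 6.0) after, so it travelled √(1.8² + 0.2²) ≈ 1.8 units.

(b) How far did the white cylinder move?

1.7

The white cylinder moved from about (9.6, 2.6) to (9.3, 0.9), a distance of √(0.3² + 1.7²) ≈ 1.7.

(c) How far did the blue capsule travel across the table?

2.2

From (12.1, 3.1) to (10.0, 3.9), the blue capsule covered √(2.1² + 0.8²) ≈ 2.2 units.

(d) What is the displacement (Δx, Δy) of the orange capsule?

(0.0, -3.1)

The orange capsule was at about (11.9, 4.3) and moved to about (11.9, 1.2).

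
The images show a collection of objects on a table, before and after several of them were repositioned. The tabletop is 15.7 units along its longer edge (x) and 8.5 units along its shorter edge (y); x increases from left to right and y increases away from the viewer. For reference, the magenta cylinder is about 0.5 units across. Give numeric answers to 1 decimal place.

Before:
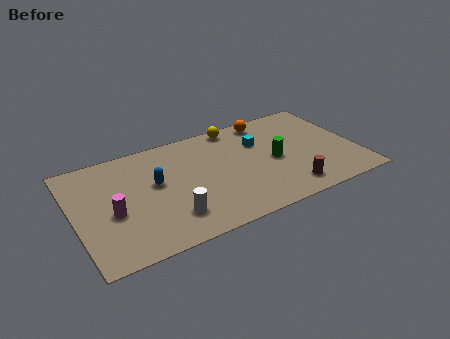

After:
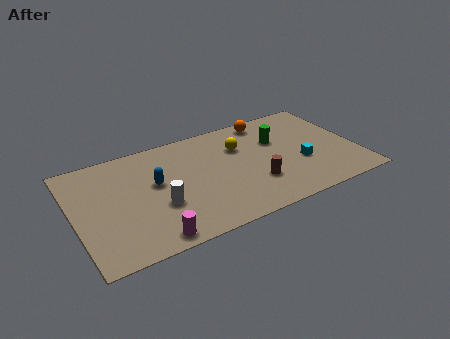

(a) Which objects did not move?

the blue capsule and the orange sphere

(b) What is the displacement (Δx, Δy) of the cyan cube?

(2.0, -2.6)

The cyan cube started near (10.5, 5.8) and ended near (12.5, 3.2).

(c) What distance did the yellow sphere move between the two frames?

1.8

The yellow sphere was near (9.4, 7.7) before and (9.4, 5.9) after, so it travelled √(0.0² + 1.8²) ≈ 1.8 units.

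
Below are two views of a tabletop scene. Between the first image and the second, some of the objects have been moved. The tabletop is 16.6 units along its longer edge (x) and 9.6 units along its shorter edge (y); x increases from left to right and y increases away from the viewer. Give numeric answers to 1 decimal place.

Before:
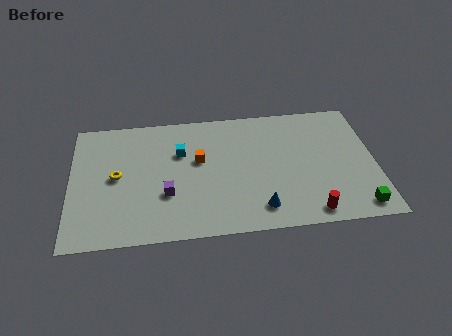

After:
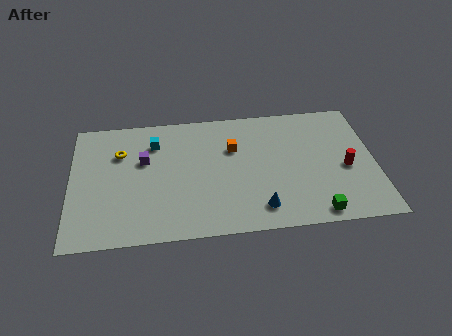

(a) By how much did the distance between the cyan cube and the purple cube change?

-1.8

The distance was about 3.2 in the first image and 1.4 in the second, so they moved 1.8 units closer together.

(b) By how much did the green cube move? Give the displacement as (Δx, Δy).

(-2.3, -0.2)

The green cube was at about (15.5, 1.2) and moved to about (13.2, 1.0).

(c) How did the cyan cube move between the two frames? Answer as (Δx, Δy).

(-1.4, 0.9)

The cyan cube was at about (6.0, 6.4) and moved to about (4.6, 7.3).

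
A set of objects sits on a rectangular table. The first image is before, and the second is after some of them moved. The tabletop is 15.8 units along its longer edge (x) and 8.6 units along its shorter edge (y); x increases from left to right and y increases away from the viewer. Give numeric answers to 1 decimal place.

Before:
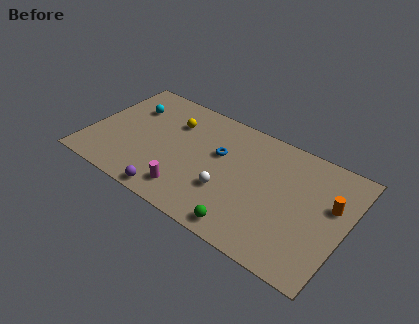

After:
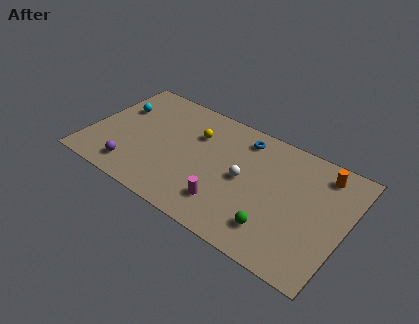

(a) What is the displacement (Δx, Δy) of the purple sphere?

(-2.6, 0.7)

The purple sphere started near (5.7, 0.8) and ended near (3.1, 1.5).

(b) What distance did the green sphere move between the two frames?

1.8

The green sphere was near (10.3, 1.0) before and (11.9, 1.9) after, so it travelled √(1.6² + 0.9²) ≈ 1.8 units.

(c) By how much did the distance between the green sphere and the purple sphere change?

+4.2

They were about 4.6 units apart before and 8.8 after — 4.2 units further apart.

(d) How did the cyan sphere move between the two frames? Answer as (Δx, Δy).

(-0.7, -0.4)

The cyan sphere was at about (2.1, 6.1) and moved to about (1.4, 5.7).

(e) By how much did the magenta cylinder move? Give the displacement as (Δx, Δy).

(2.3, 0.4)

The magenta cylinder started near (6.6, 1.6) and ended near (8.9, 2.0).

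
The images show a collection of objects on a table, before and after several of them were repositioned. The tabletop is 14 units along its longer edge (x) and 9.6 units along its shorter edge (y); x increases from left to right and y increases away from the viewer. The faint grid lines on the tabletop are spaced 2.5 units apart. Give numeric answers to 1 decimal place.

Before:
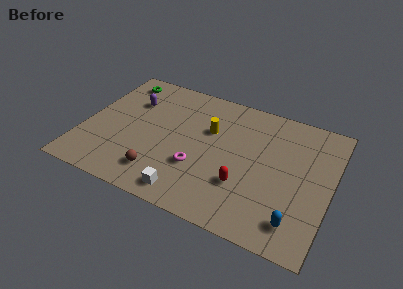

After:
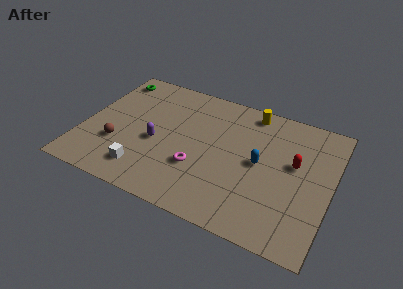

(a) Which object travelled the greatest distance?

the blue capsule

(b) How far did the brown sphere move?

2.9

From (4.7, 1.9) to (2.1, 3.1), the brown sphere covered √(2.6² + 1.2²) ≈ 2.9 units.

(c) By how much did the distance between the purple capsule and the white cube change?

-4.5

The distance was about 6.8 in the first image and 2.3 in the second, so they moved 4.5 units closer together.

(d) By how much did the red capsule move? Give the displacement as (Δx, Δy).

(2.6, 2.6)

The red capsule was at about (9.3, 3.0) and moved to about (11.9, 5.6).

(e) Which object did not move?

the magenta torus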